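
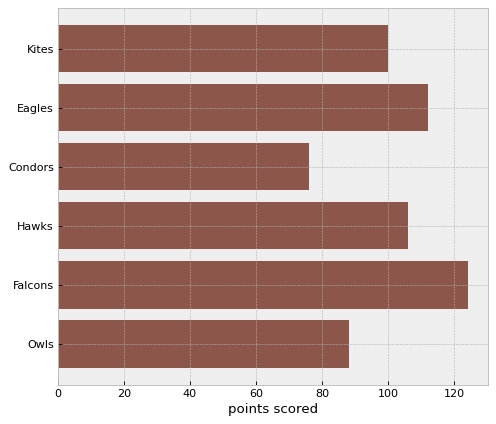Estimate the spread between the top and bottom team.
Max Falcons ≈ 120, min Condors ≈ 80; range ≈ 40.

≈ 40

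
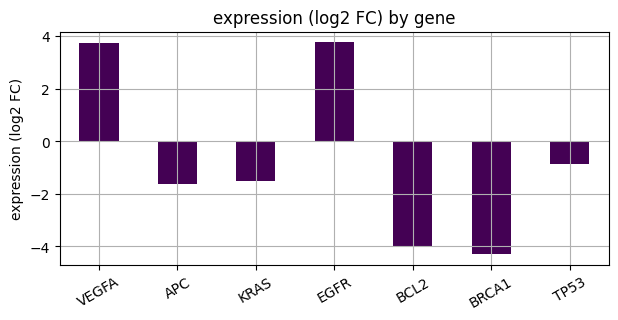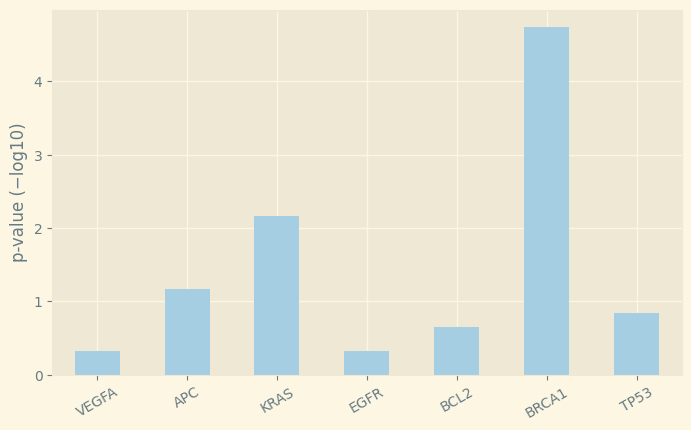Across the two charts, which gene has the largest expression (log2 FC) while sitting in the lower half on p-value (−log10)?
EGFR

Chart 2 median p-value (−log10) ≈ 1; below-median genes: VEGFA, EGFR, BCL2. Among those, EGFR has the highest expression (log2 FC) (≈ 4).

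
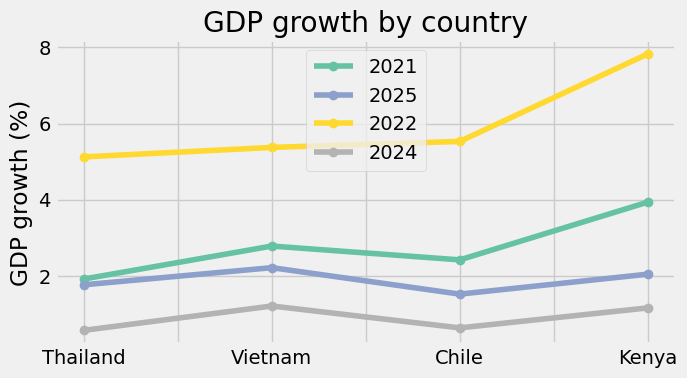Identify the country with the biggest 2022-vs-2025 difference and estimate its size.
Kenya: 2022 ≈ 8, 2025 ≈ 2 → gap ≈ 6. Next-largest (Chile) is only ≈ 4.

Kenya, ≈ 6 %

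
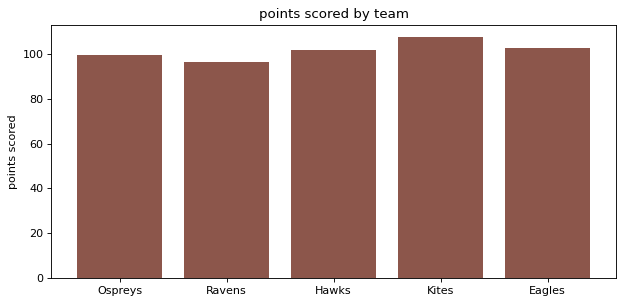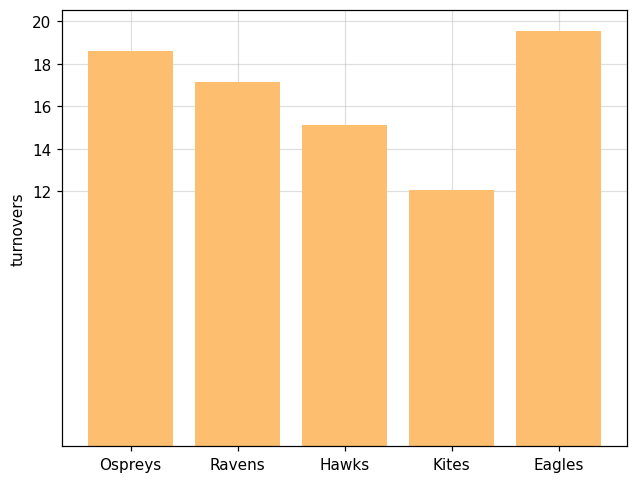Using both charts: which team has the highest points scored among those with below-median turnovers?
Chart 2 median turnovers ≈ 18; below-median teams: Hawks, Kites. Among those, Kites has the highest points scored (≈ 110).

Kites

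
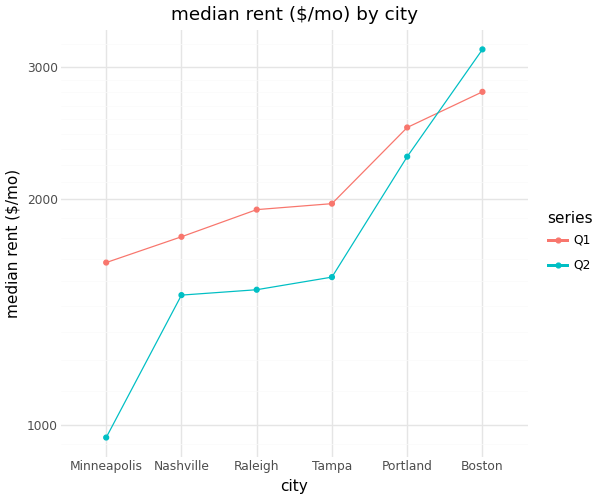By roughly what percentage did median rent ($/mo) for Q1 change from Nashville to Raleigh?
Nashville ≈ 1800, Raleigh ≈ 2000; (2000 − 1800) / 1800 ≈ +11.1%.

≈ +11.1%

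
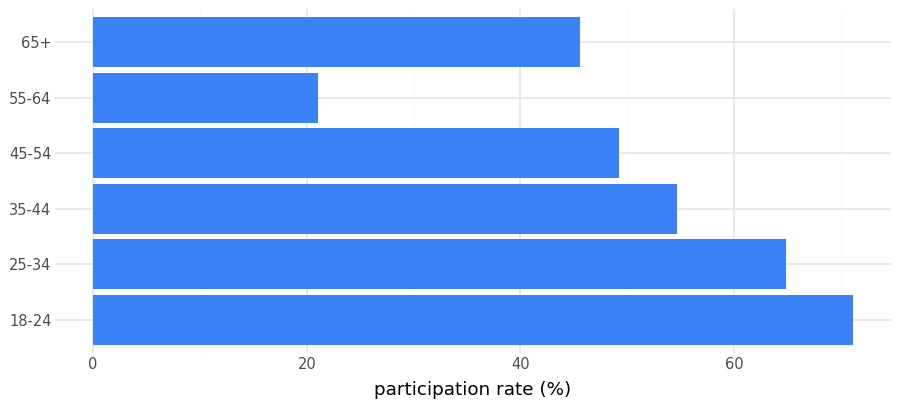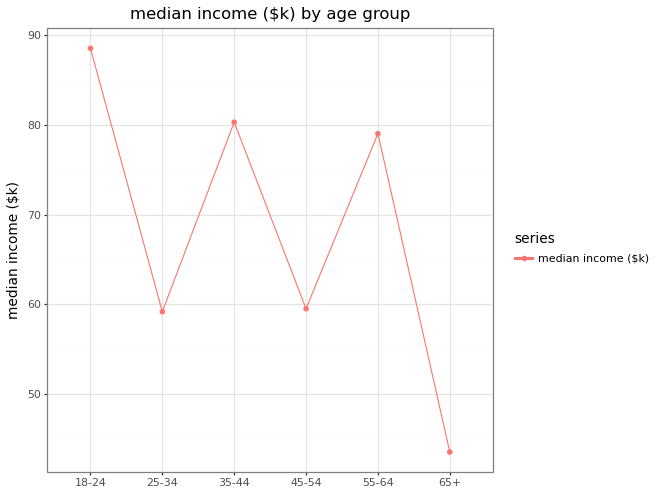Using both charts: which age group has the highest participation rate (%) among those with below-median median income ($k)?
Chart 2 median median income ($k) ≈ 70; below-median age groups: 25-34, 45-54, 65+. Among those, 25-34 has the highest participation rate (%) (≈ 60).

25-34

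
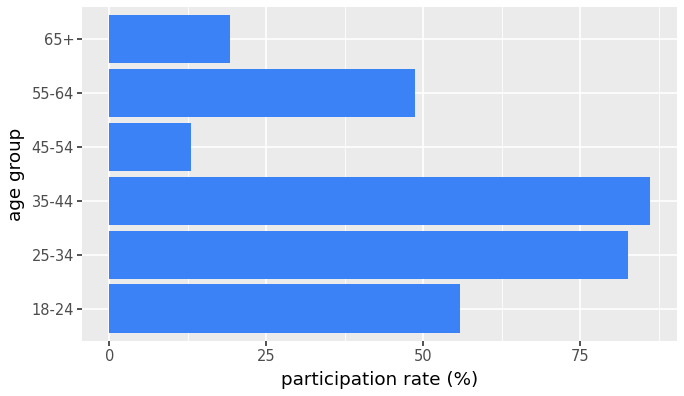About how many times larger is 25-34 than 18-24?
≈ 1.33×

25-34 ≈ 80, 18-24 ≈ 60; 80/60 ≈ 1.33.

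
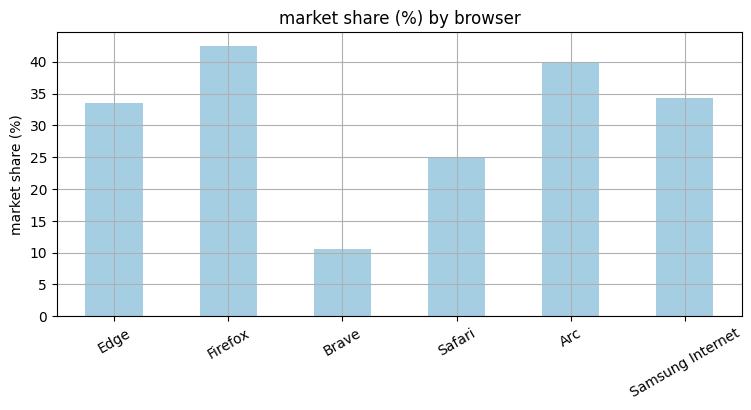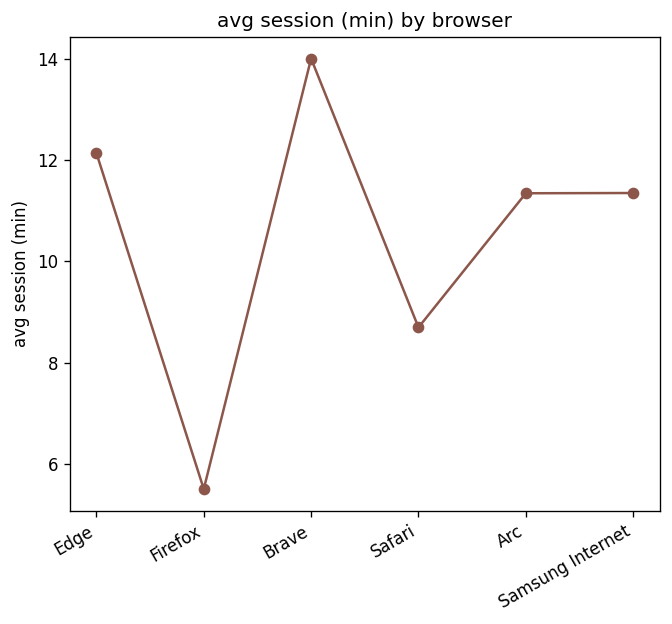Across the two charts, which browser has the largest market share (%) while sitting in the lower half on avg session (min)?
Chart 2 median avg session (min) ≈ 12; below-median browsers: Firefox, Safari, Arc. Among those, Firefox has the highest market share (%) (≈ 45).

Firefox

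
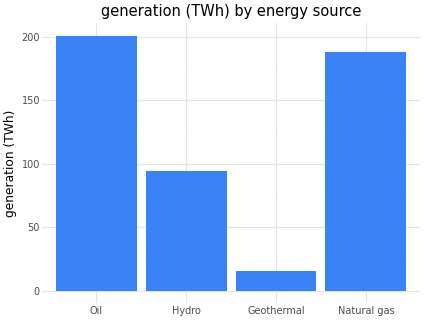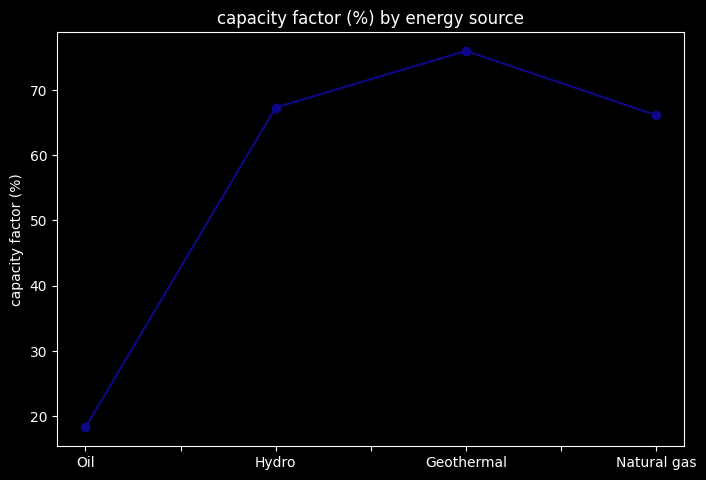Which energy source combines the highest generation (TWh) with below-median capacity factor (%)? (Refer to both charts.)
Chart 2 median capacity factor (%) ≈ 70; below-median energy sources: Oil, Natural gas. Among those, Oil has the highest generation (TWh) (≈ 200).

Oil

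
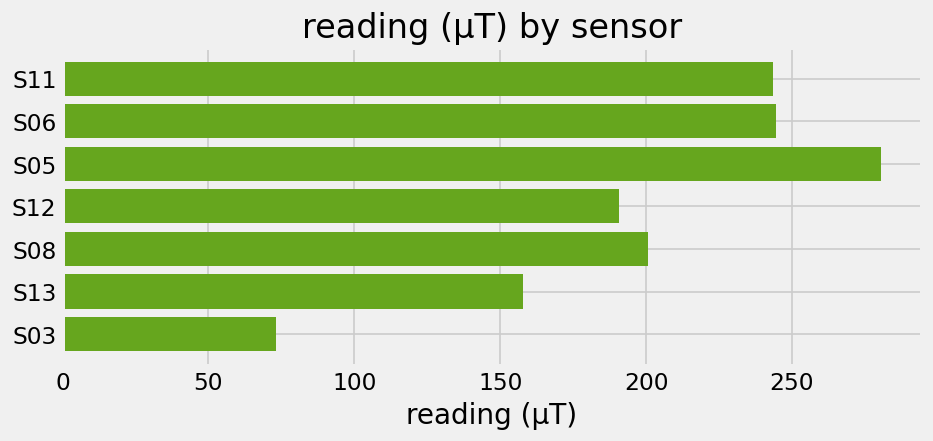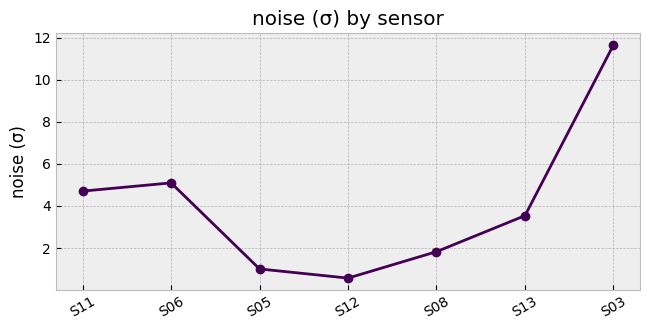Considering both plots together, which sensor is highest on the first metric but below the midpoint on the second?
Chart 2 median noise (σ) ≈ 4; below-median sensors: S05, S12, S08. Among those, S05 has the highest reading (µT) (≈ 300).

S05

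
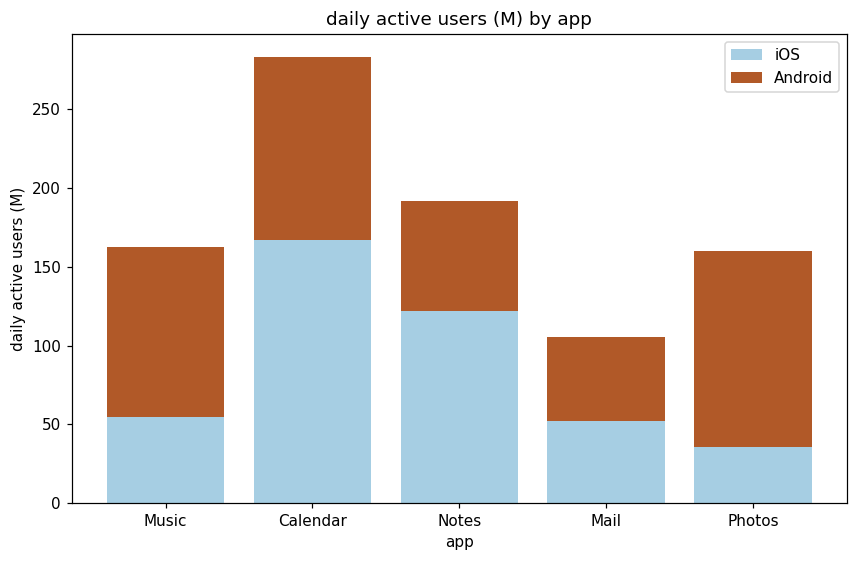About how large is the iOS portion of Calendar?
≈ 175

iOS top ≈ 175, bottom ≈ 0; segment ≈ 175.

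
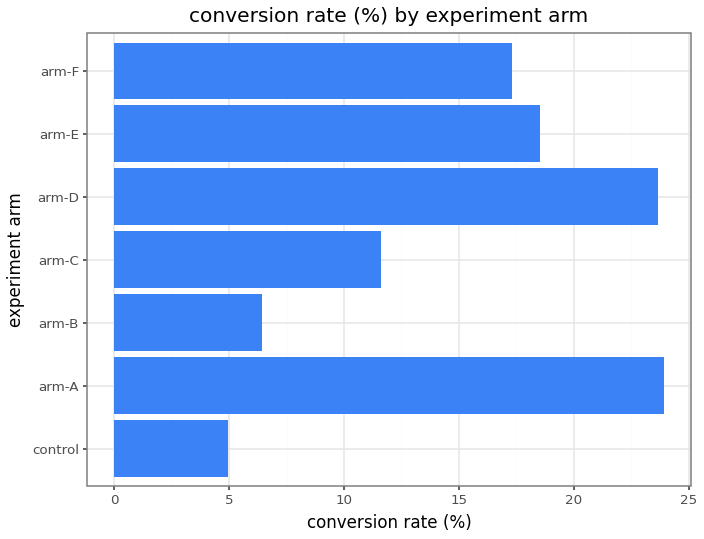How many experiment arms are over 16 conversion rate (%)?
4

Above 16: arm-A, arm-D, arm-E, arm-F.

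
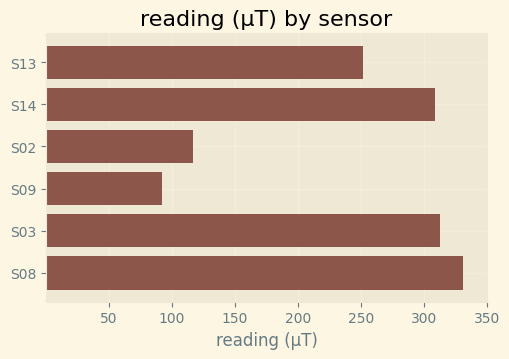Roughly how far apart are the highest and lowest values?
Max S08 ≈ 350, min S09 ≈ 100; range ≈ 250.

≈ 250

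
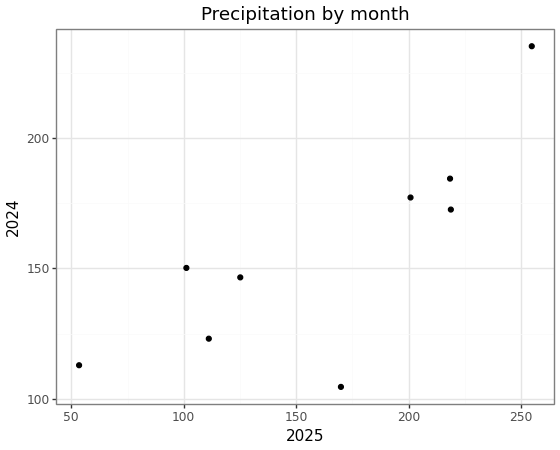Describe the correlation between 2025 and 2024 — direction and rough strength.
Points are positively correlated; strong (|r| ≈ 0.8).

positive, strong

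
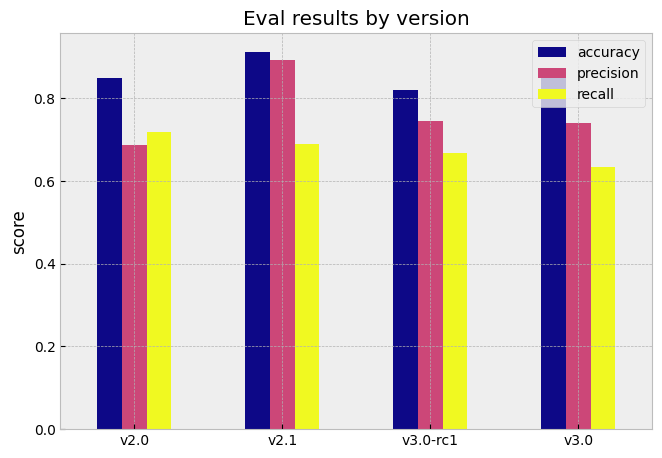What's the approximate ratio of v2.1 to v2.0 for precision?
v2.1 ≈ 0.9, v2.0 ≈ 0.7; 0.9/0.7 ≈ 1.29.

≈ 1.29×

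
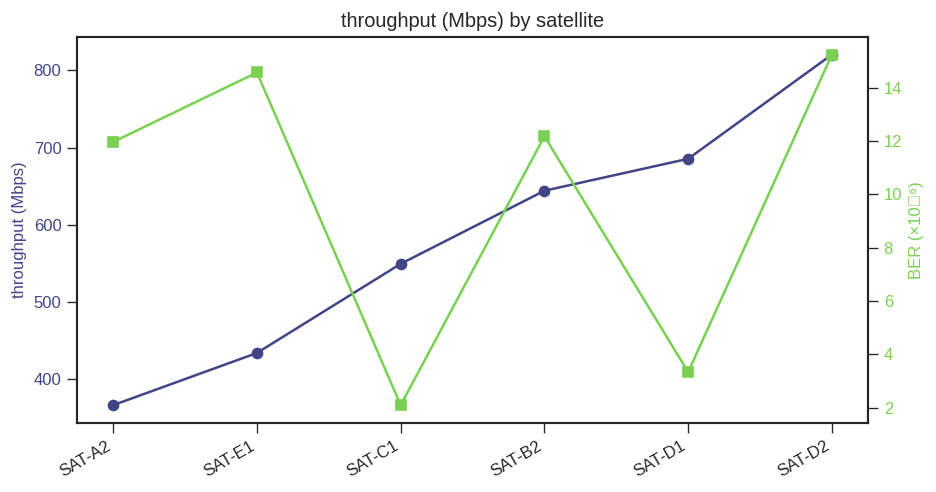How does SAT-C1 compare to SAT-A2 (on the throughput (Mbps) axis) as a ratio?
≈ 1.57×

SAT-C1 ≈ 550, SAT-A2 ≈ 350; 550/350 ≈ 1.57.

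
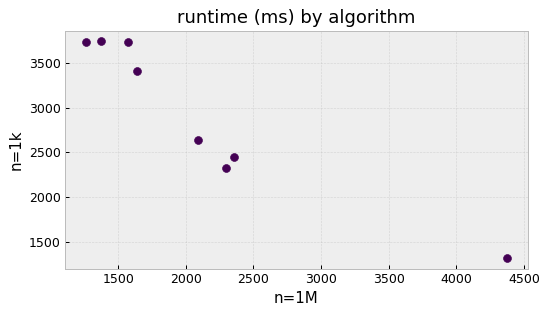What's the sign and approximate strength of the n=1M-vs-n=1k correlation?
Points are negatively correlated; strong (|r| ≈ 0.9).

negative, strong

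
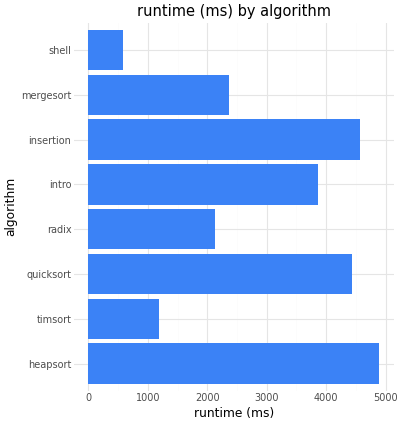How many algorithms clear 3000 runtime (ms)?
4

Above 3000: heapsort, quicksort, intro, insertion.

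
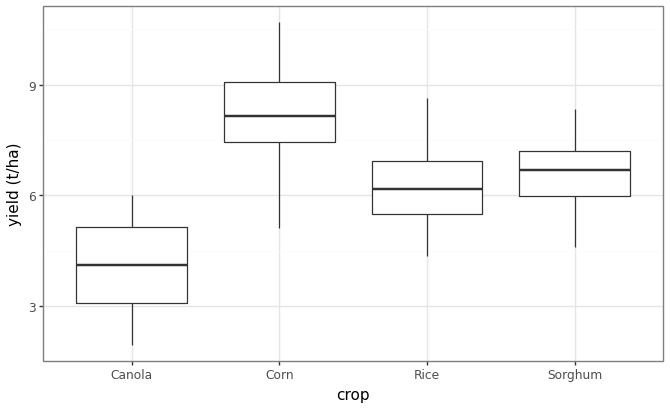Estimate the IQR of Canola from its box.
Q3 ≈ 5.0, Q1 ≈ 3.0; IQR ≈ 2.0.

≈ 2.0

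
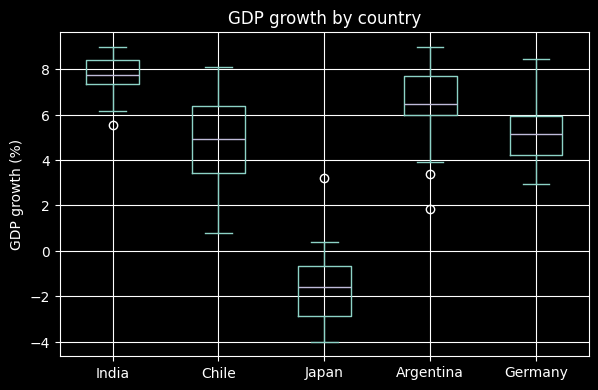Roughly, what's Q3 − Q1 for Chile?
Q3 ≈ 6, Q1 ≈ 3; IQR ≈ 3.

≈ 3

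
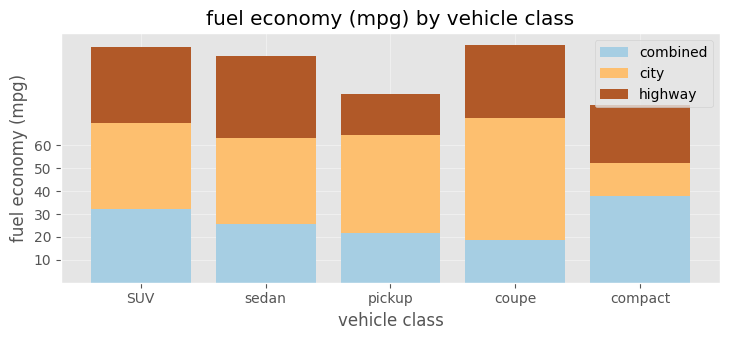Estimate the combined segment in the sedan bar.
≈ 30

combined top ≈ 30, bottom ≈ 0; segment ≈ 30.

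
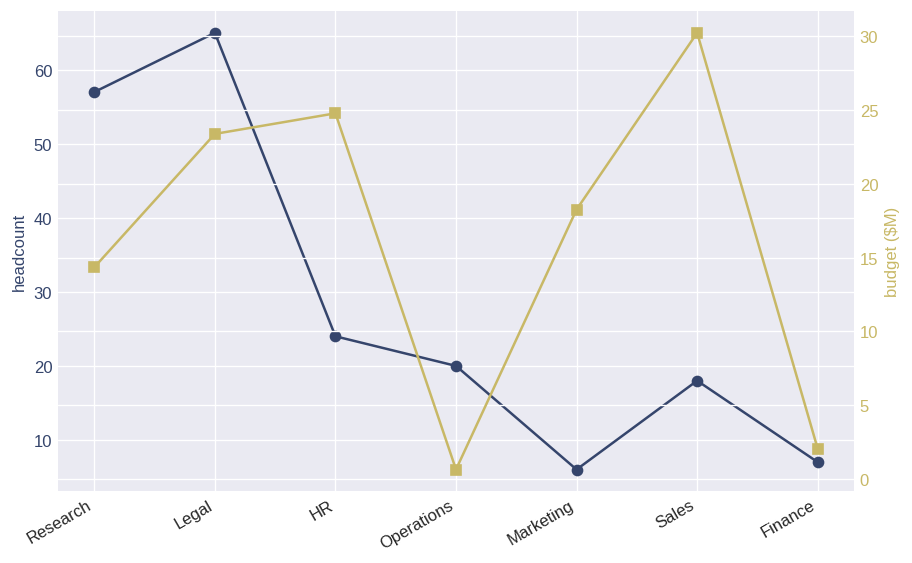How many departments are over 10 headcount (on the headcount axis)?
5

Above 10: Research, Legal, HR, Operations, Sales.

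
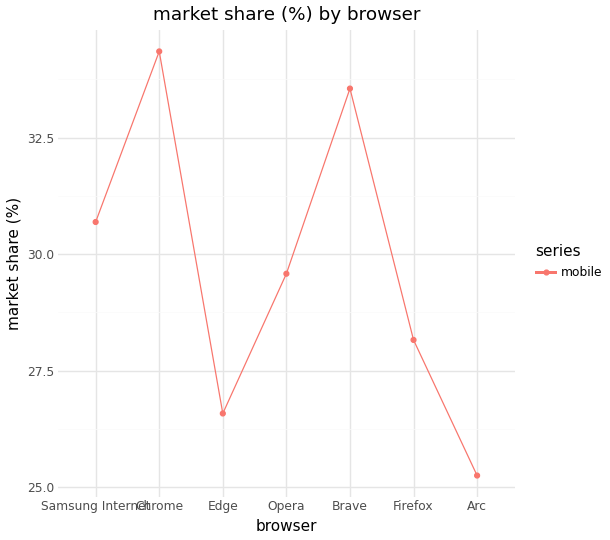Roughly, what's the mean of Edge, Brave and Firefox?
≈ 30

(27 + 34 + 28) / 3 ≈ 30.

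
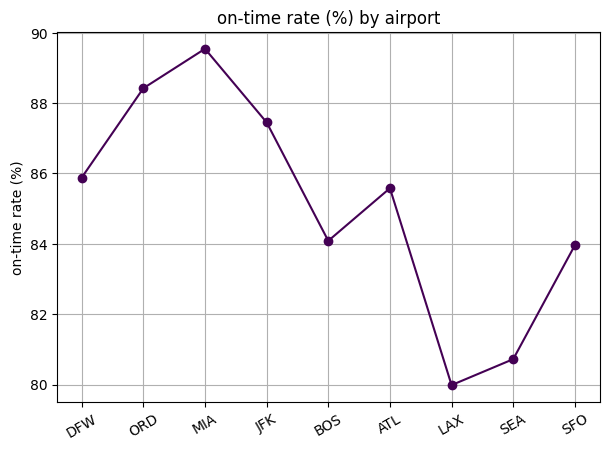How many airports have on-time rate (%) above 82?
7

Above 82: DFW, ORD, MIA, JFK, BOS, ATL, SFO.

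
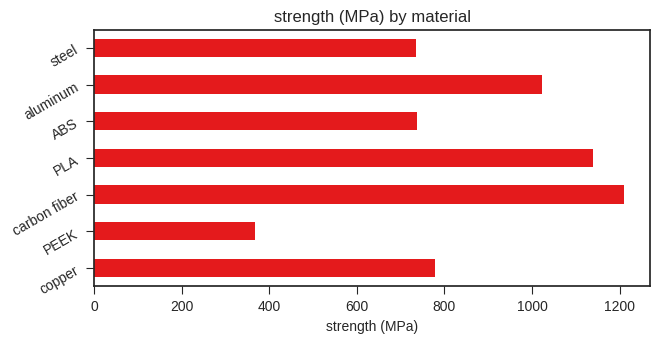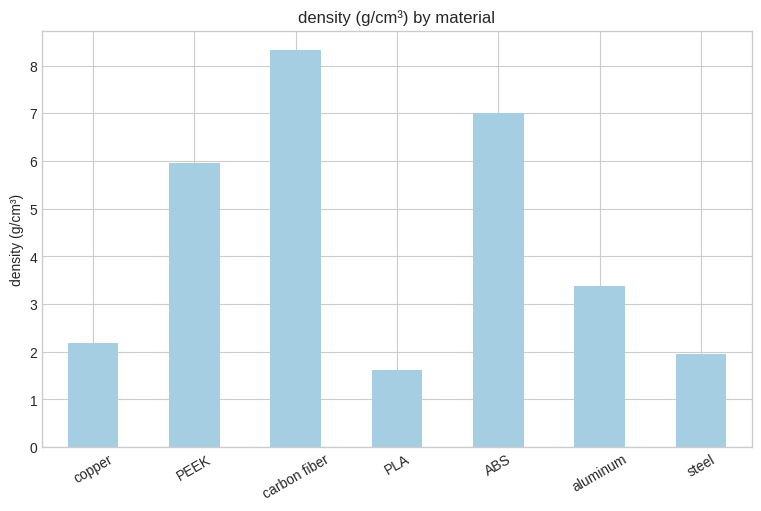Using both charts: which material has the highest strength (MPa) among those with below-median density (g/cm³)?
Chart 2 median density (g/cm³) ≈ 3; below-median materials: copper, PLA, steel. Among those, PLA has the highest strength (MPa) (≈ 1200).

PLA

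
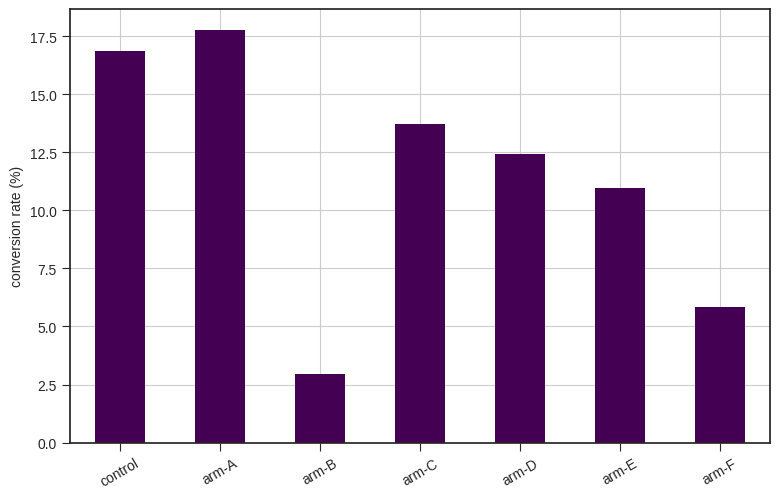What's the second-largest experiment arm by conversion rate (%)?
Top 3: arm-A ≈ 18, control ≈ 16, arm-C ≈ 14.

control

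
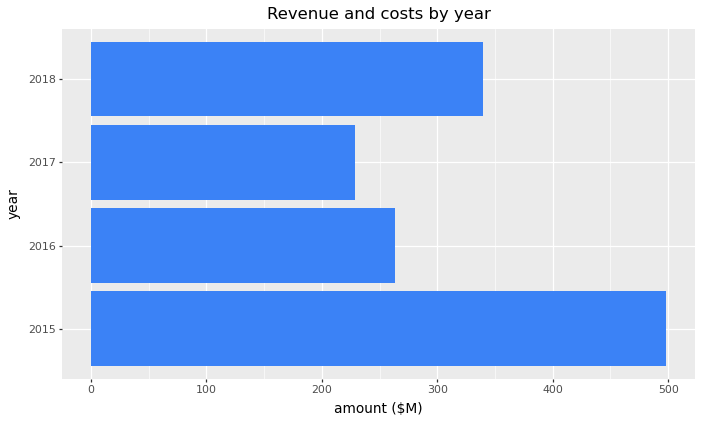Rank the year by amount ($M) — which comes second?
2018

Top 3: 2015 ≈ 500, 2018 ≈ 350, 2016 ≈ 250.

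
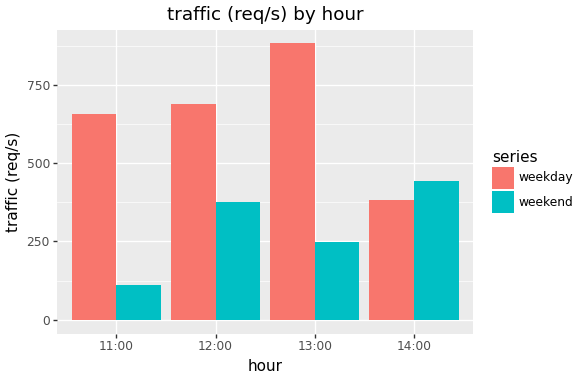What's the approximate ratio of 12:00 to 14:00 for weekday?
≈ 1.75×

12:00 ≈ 700, 14:00 ≈ 400; 700/400 ≈ 1.75.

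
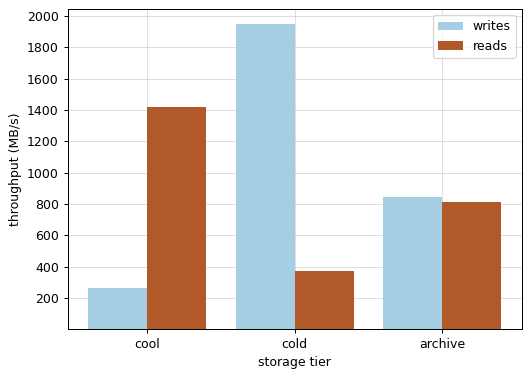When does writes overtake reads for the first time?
cool: writes ≈ 200 vs reads ≈ 1400 (not yet); cold: writes ≈ 2000 vs reads ≈ 400 (first crossover).

cold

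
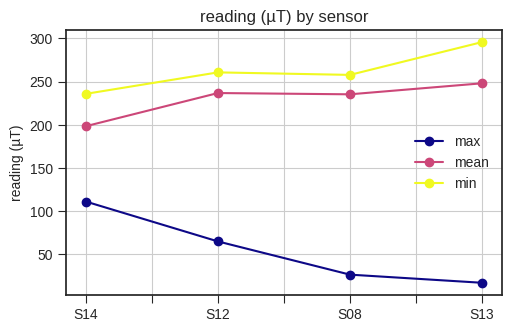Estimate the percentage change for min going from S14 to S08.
≈ +11.1%

S14 ≈ 225, S08 ≈ 250; (250 − 225) / 225 ≈ +11.1%.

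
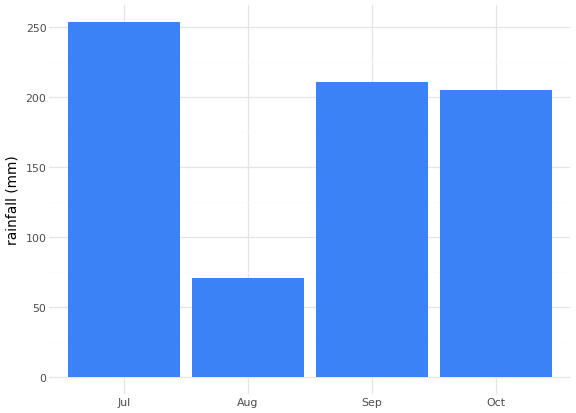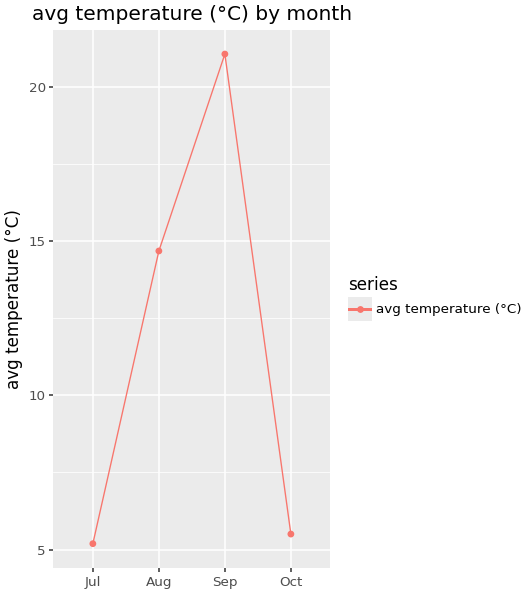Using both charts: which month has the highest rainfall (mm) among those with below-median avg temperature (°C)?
Chart 2 median avg temperature (°C) ≈ 10; below-median months: Jul, Oct. Among those, Jul has the highest rainfall (mm) (≈ 250).

Jul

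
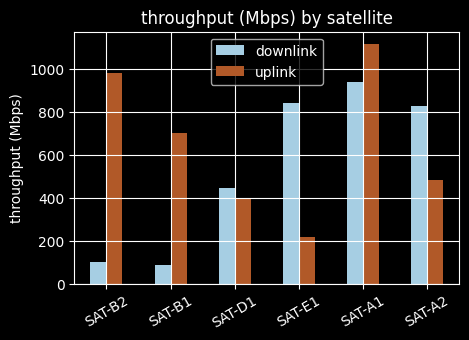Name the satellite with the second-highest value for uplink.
Top 3 for uplink: SAT-A1 ≈ 1100, SAT-B2 ≈ 1000, SAT-B1 ≈ 700.

SAT-B2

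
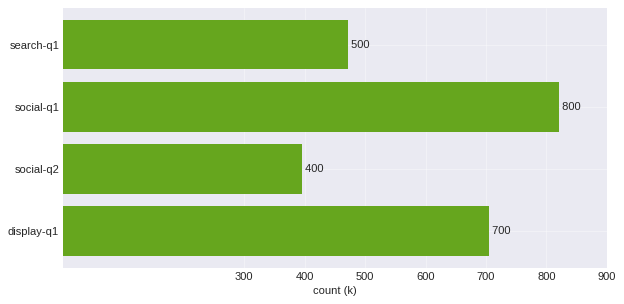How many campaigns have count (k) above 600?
Above 600: social-q1, display-q1.

2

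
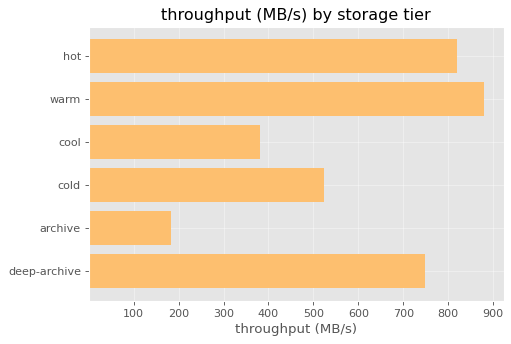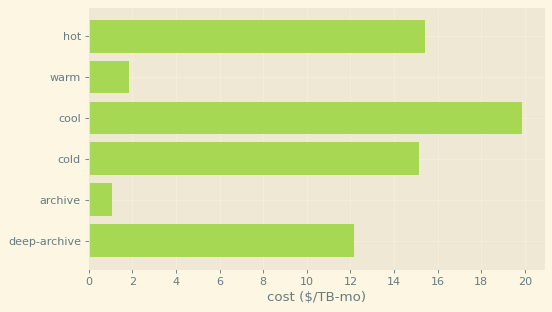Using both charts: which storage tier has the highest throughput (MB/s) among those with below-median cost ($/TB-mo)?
Chart 2 median cost ($/TB-mo) ≈ 14; below-median storage tiers: warm, archive, deep-archive. Among those, warm has the highest throughput (MB/s) (≈ 900).

warm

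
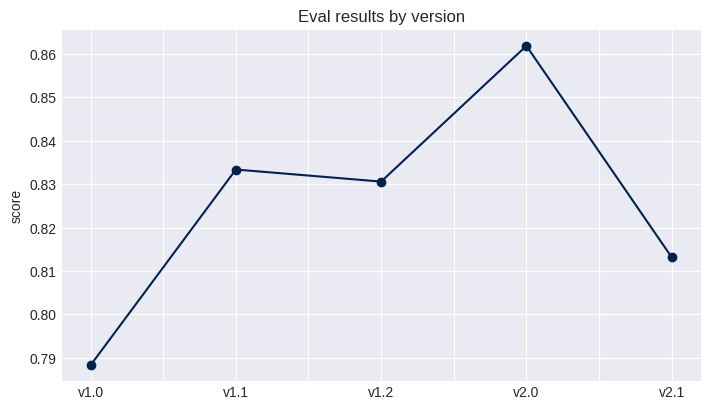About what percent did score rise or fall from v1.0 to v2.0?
v1.0 ≈ 0.79, v2.0 ≈ 0.86; (0.86 − 0.79) / 0.79 ≈ +8.9%.

≈ +8.9%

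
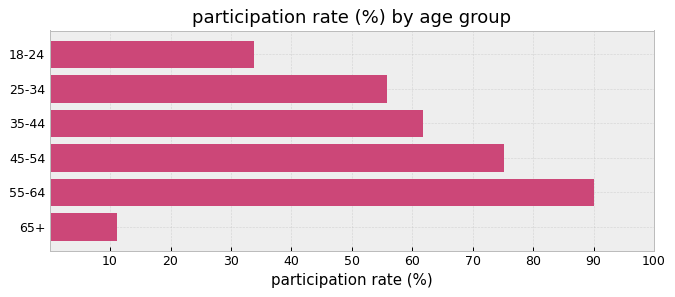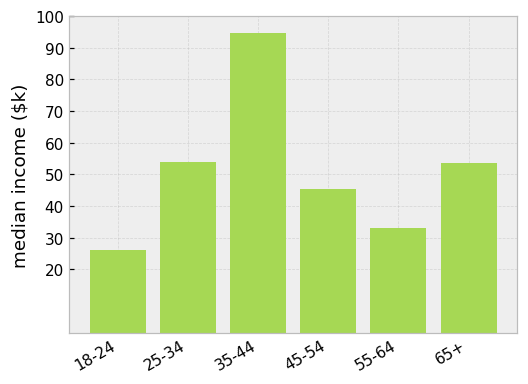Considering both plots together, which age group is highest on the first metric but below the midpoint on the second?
Chart 2 median median income ($k) ≈ 50; below-median age groups: 18-24, 45-54, 55-64. Among those, 55-64 has the highest participation rate (%) (≈ 90).

55-64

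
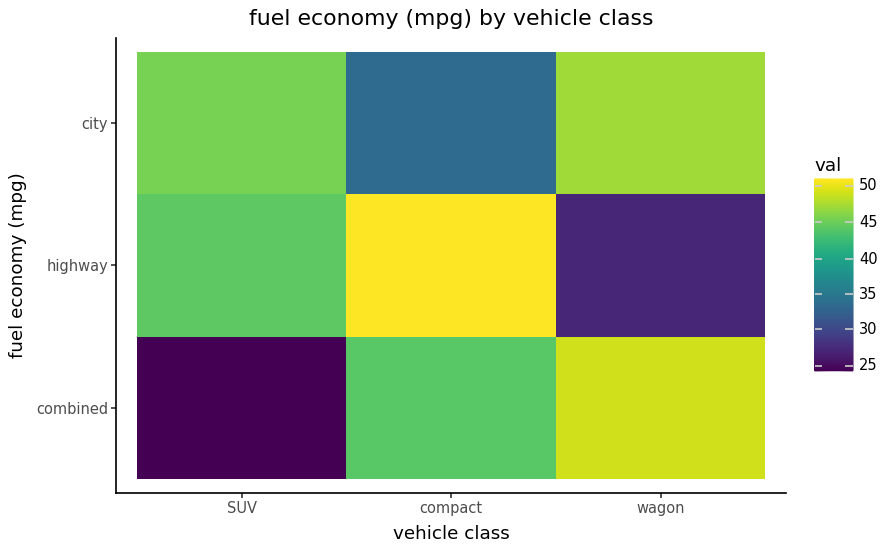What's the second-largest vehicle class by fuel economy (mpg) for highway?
Top 3 for highway: compact ≈ 50, SUV ≈ 45, wagon ≈ 25.

SUV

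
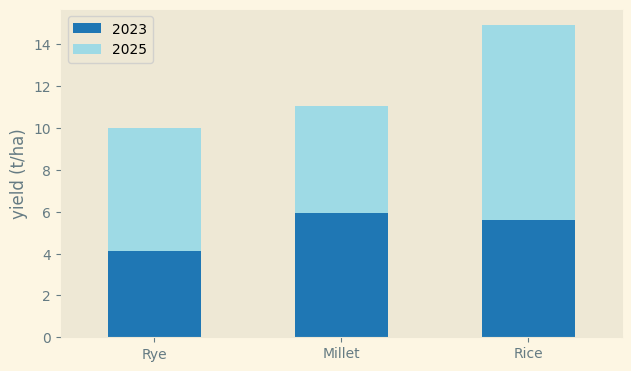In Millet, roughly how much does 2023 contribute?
2023 top ≈ 6, bottom ≈ 0; segment ≈ 6.

≈ 6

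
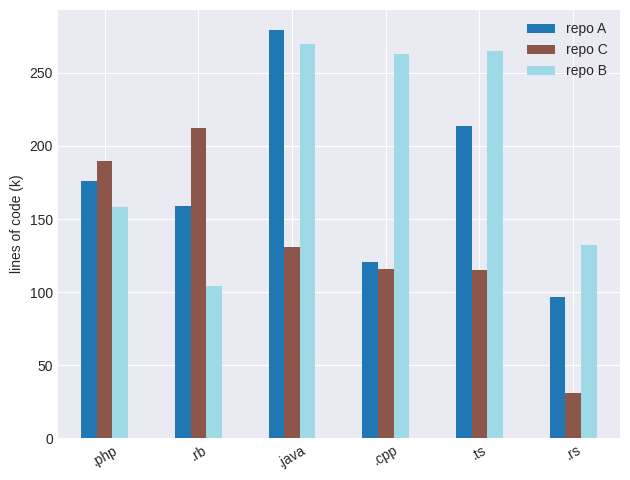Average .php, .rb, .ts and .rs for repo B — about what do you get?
≈ 162

(150 + 100 + 275 + 125) / 4 ≈ 162.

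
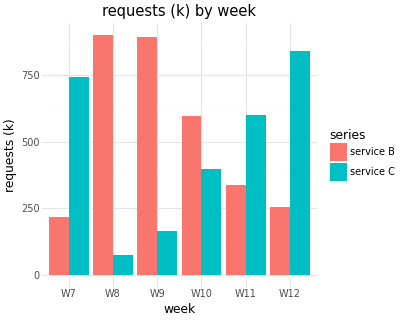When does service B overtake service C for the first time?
W8

W7: service B ≈ 200 vs service C ≈ 700 (not yet); W8: service B ≈ 900 vs service C ≈ 100 (first crossover).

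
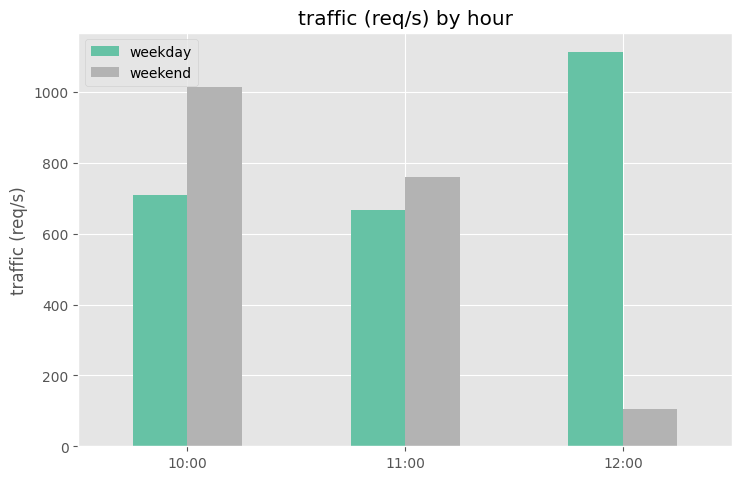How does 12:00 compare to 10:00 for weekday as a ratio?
12:00 ≈ 1100, 10:00 ≈ 700; 1100/700 ≈ 1.57.

≈ 1.57×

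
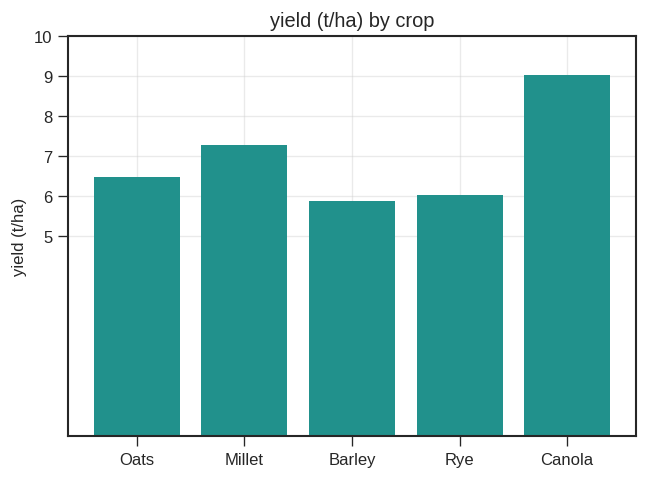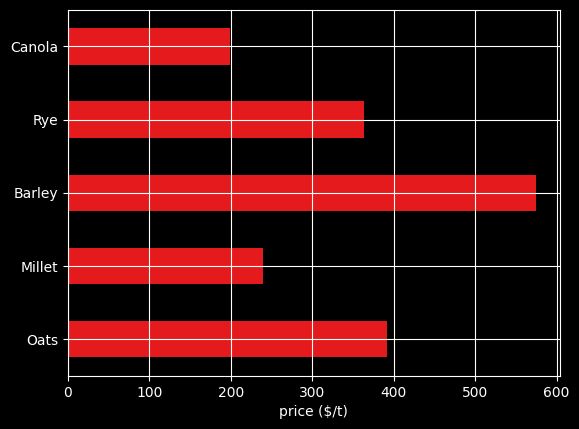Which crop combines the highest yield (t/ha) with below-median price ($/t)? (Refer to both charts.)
Chart 2 median price ($/t) ≈ 400; below-median crops: Millet, Canola. Among those, Canola has the highest yield (t/ha) (≈ 9).

Canola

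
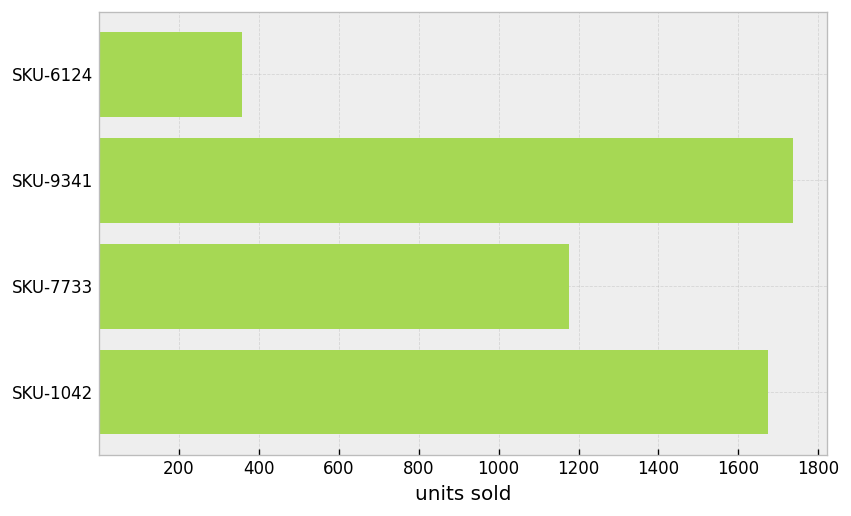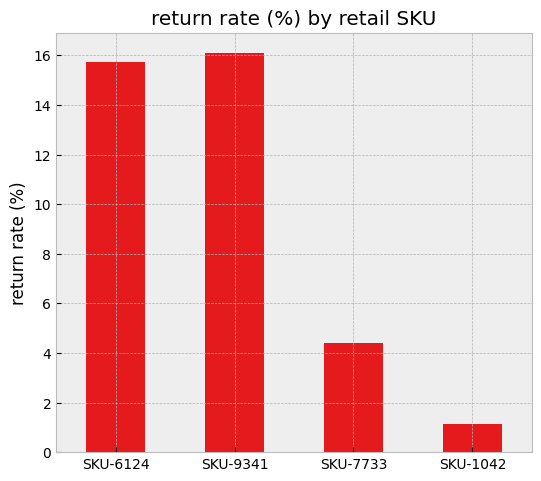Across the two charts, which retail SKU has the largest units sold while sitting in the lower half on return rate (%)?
Chart 2 median return rate (%) ≈ 10; below-median retail SKUs: SKU-7733, SKU-1042. Among those, SKU-1042 has the highest units sold (≈ 1600).

SKU-1042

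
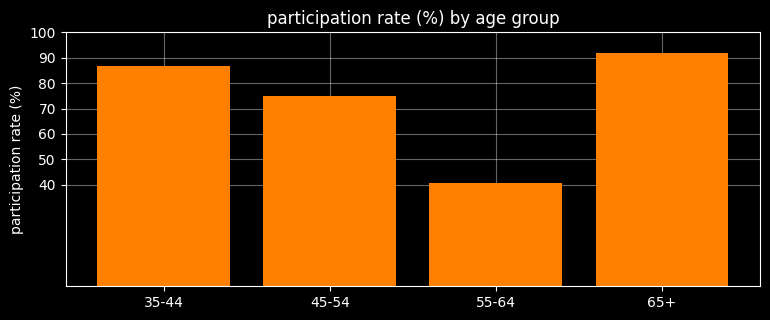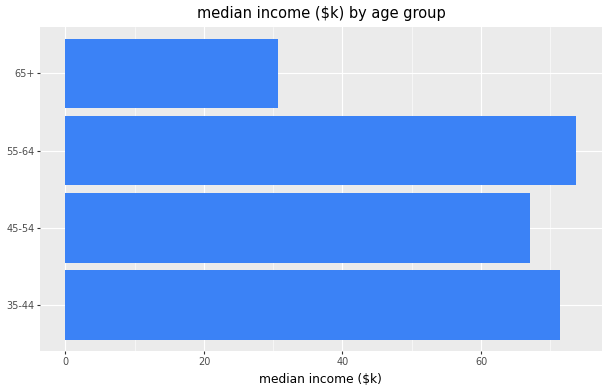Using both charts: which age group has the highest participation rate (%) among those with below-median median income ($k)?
65+

Chart 2 median median income ($k) ≈ 70; below-median age groups: 45-54, 65+. Among those, 65+ has the highest participation rate (%) (≈ 90).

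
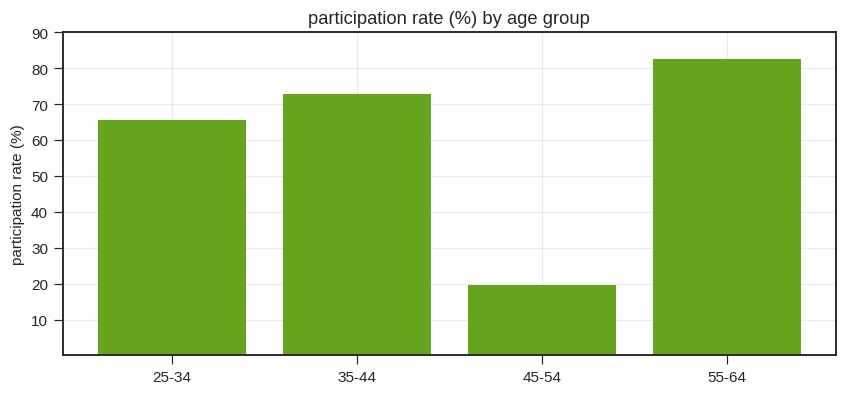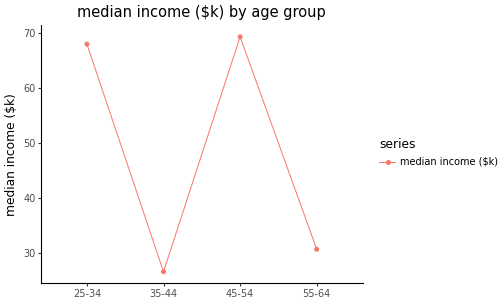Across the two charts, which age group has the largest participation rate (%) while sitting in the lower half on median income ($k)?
Chart 2 median median income ($k) ≈ 50; below-median age groups: 35-44, 55-64. Among those, 55-64 has the highest participation rate (%) (≈ 80).

55-64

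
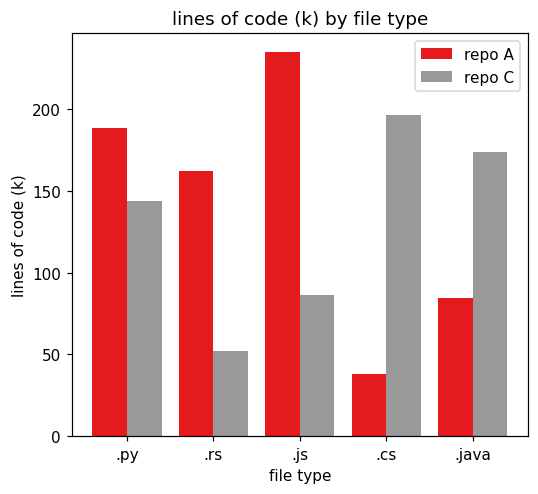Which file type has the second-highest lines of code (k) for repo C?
Top 3 for repo C: .cs ≈ 200, .java ≈ 180, .py ≈ 140.

.java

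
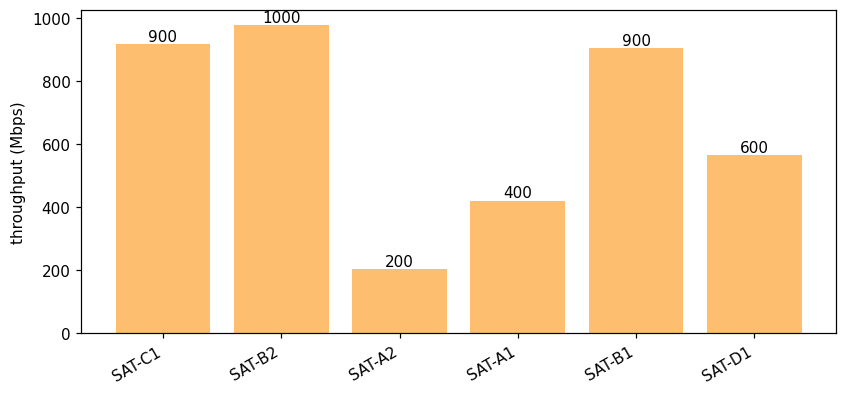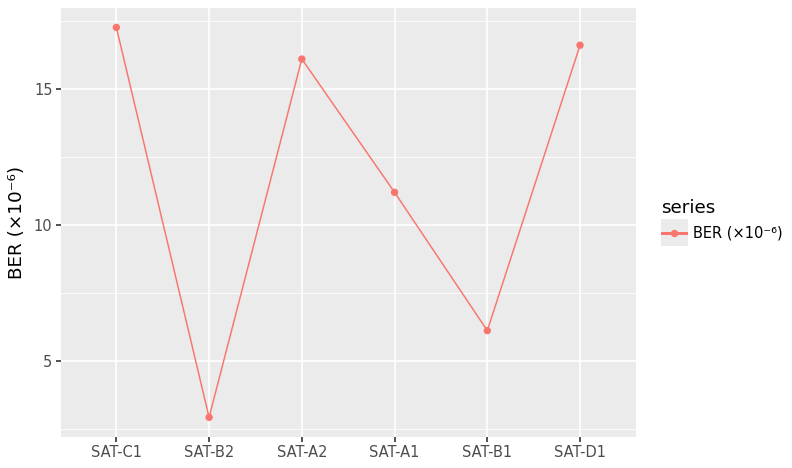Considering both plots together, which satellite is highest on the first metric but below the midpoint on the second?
SAT-B2

Chart 2 median BER (×10⁻⁶) ≈ 14; below-median satellites: SAT-B2, SAT-A1, SAT-B1. Among those, SAT-B2 has the highest throughput (Mbps) (≈ 1000).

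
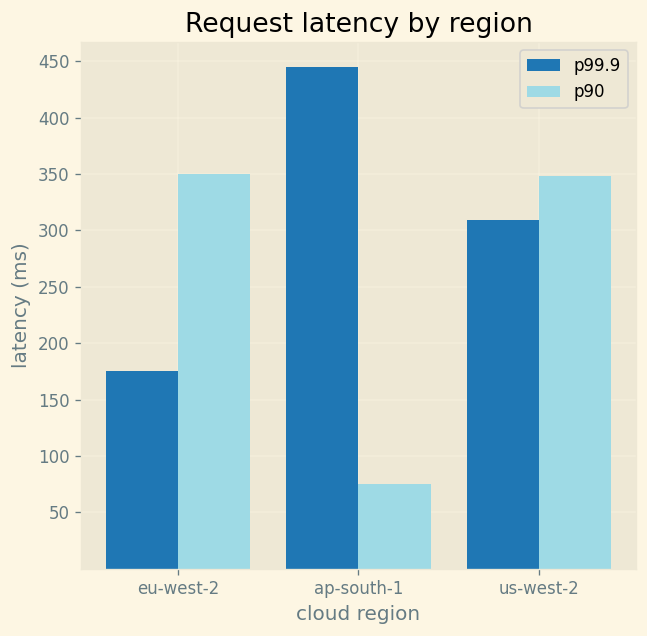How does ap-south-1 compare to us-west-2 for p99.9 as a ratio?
≈ 1.5×

ap-south-1 ≈ 450, us-west-2 ≈ 300; 450/300 ≈ 1.5.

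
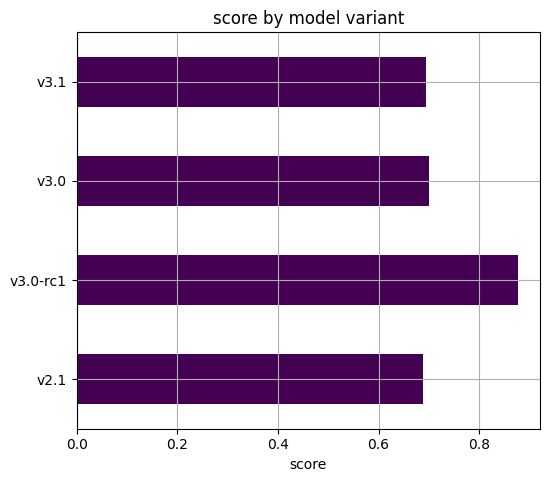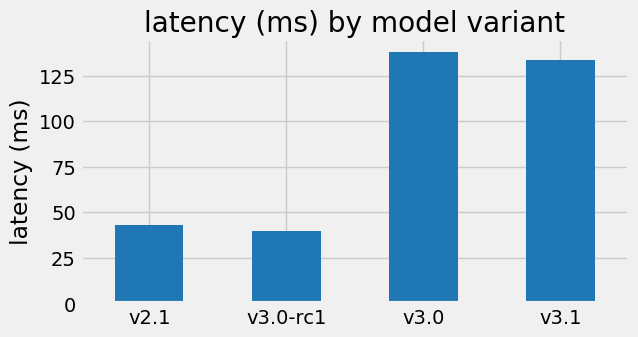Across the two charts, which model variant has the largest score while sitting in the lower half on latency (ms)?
v3.0-rc1

Chart 2 median latency (ms) ≈ 80; below-median model variants: v2.1, v3.0-rc1. Among those, v3.0-rc1 has the highest score (≈ 0.9).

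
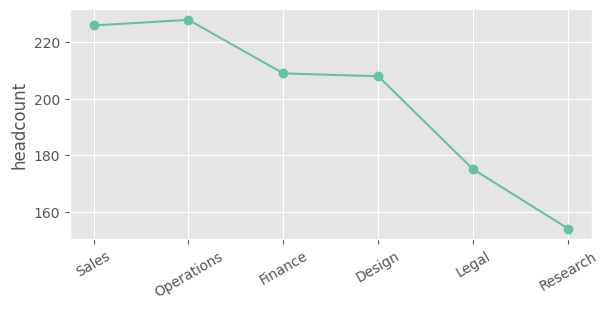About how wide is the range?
≈ 80

Max Operations ≈ 230, min Research ≈ 150; range ≈ 80.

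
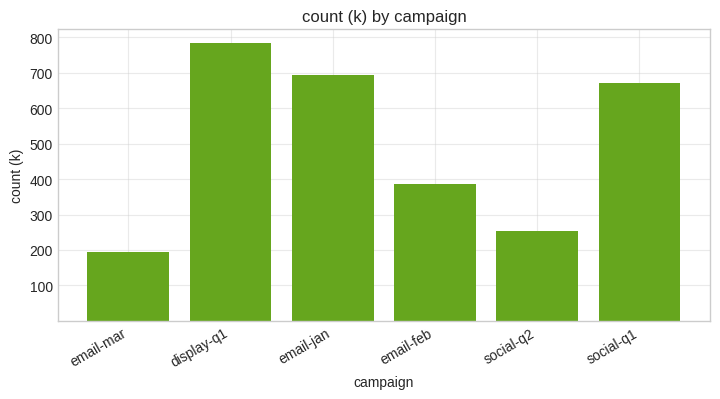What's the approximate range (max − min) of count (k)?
Max display-q1 ≈ 800, min email-mar ≈ 200; range ≈ 600.

≈ 600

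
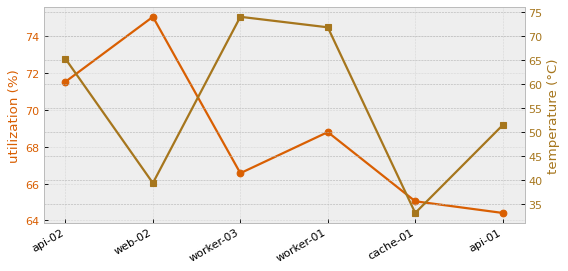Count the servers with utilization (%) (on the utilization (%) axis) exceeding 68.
Above 68: api-02, web-02, worker-01.

3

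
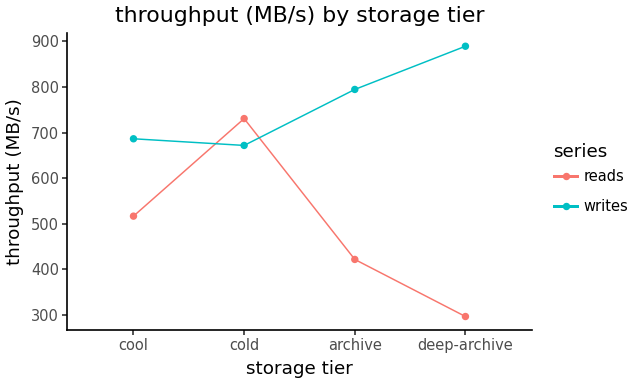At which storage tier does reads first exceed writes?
cold

cool: reads ≈ 500 vs writes ≈ 700 (not yet); cold: reads ≈ 750 vs writes ≈ 650 (first crossover).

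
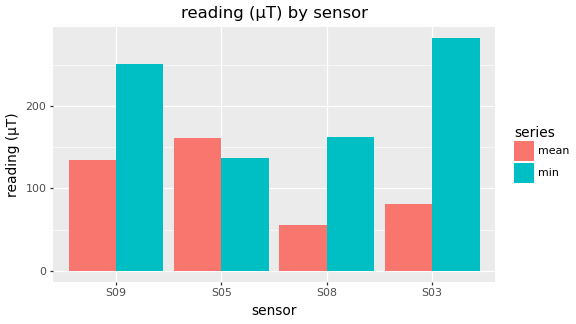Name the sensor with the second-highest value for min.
S09

Top 3 for min: S03 ≈ 275, S09 ≈ 250, S08 ≈ 150.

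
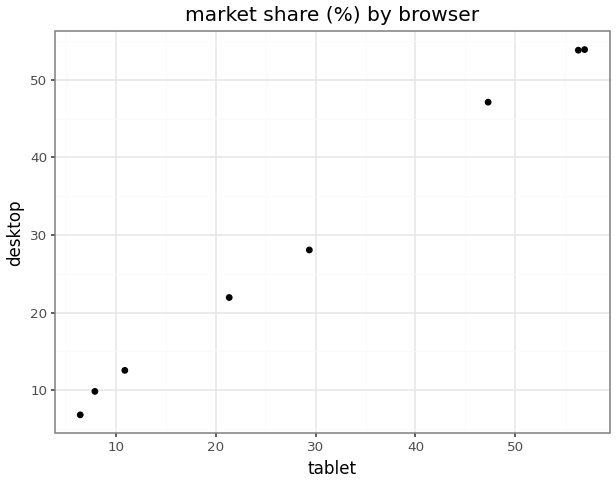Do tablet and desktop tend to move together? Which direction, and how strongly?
Points are positively correlated; strong (|r| ≈ 1.0).

positive, strong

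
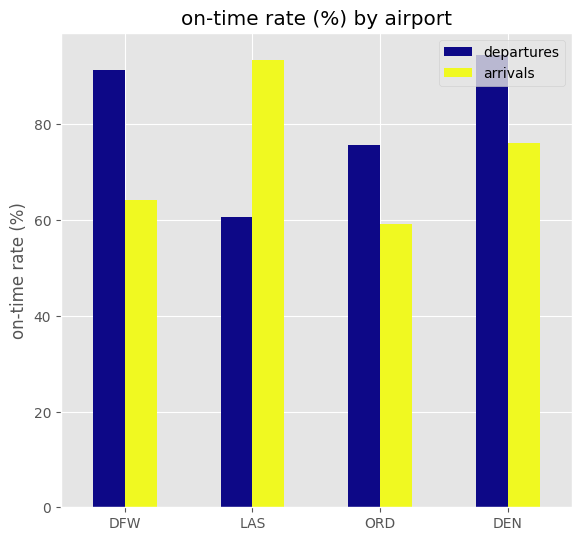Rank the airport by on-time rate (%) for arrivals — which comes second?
DEN

Top 3 for arrivals: LAS ≈ 90, DEN ≈ 80, DFW ≈ 60.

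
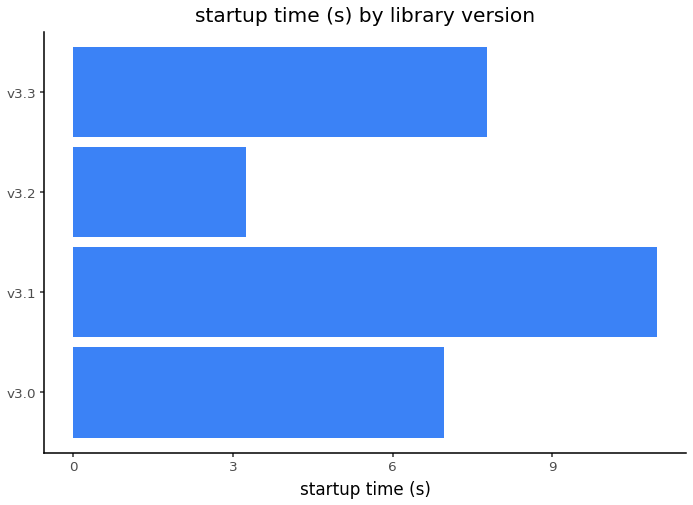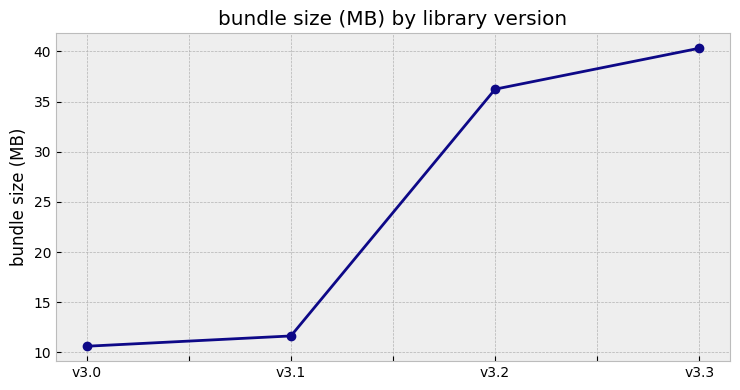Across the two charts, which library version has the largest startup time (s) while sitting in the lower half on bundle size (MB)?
v3.1

Chart 2 median bundle size (MB) ≈ 25; below-median library versions: v3.0, v3.1. Among those, v3.1 has the highest startup time (s) (≈ 10).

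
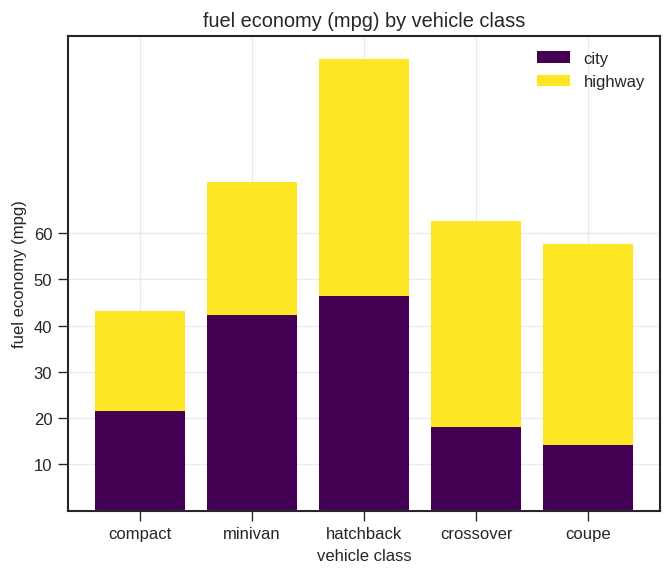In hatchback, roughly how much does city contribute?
city top ≈ 50, bottom ≈ 0; segment ≈ 50.

≈ 50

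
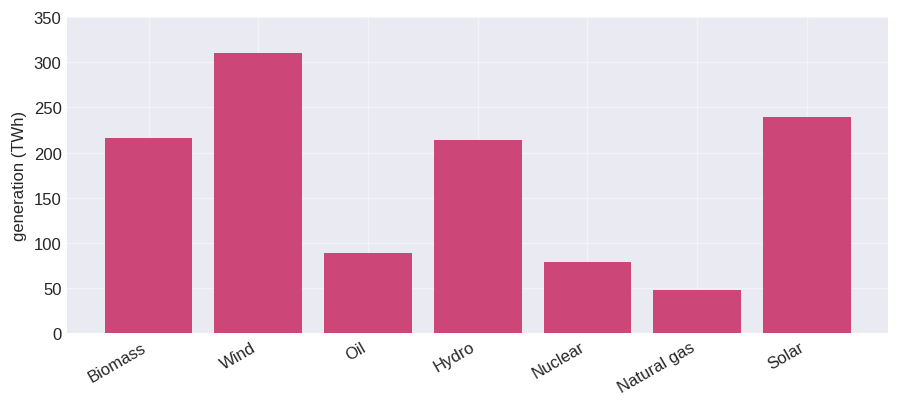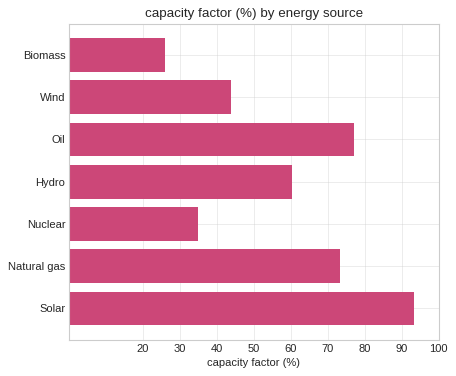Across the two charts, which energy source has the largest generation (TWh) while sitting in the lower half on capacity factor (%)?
Wind

Chart 2 median capacity factor (%) ≈ 60; below-median energy sources: Biomass, Wind, Nuclear. Among those, Wind has the highest generation (TWh) (≈ 300).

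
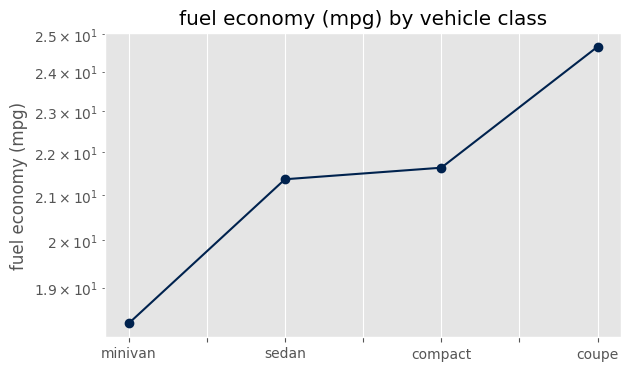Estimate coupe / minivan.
coupe ≈ 25, minivan ≈ 18; 25/18 ≈ 1.39.

≈ 1.39×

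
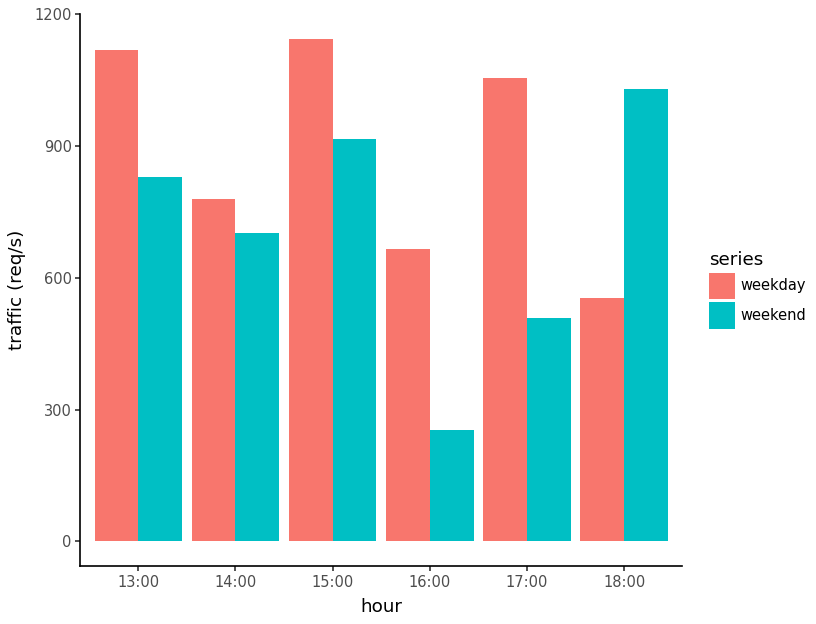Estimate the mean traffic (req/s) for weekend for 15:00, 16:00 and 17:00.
(900 + 300 + 500) / 3 ≈ 567.

≈ 567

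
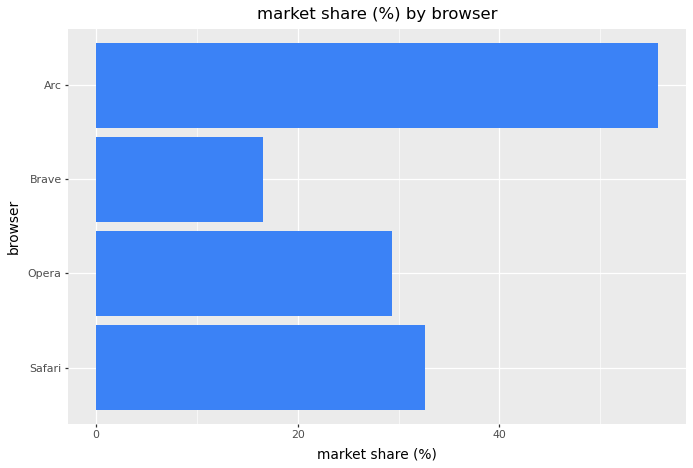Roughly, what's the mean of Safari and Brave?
(35 + 15) / 2 ≈ 25.

≈ 25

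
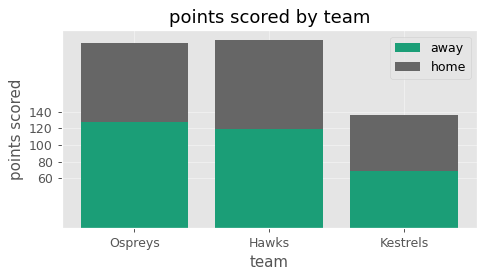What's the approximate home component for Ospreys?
≈ 100

home top ≈ 220, bottom ≈ 120; segment ≈ 100.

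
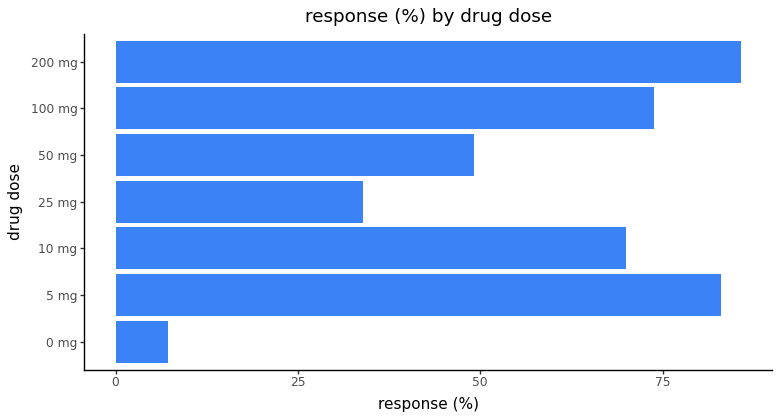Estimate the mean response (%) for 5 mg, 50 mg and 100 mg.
≈ 67

(80 + 50 + 70) / 3 ≈ 67.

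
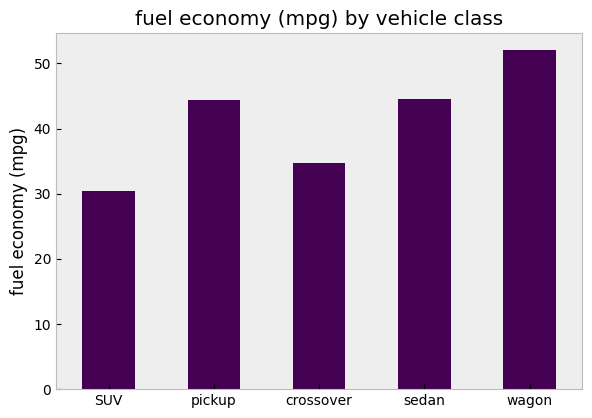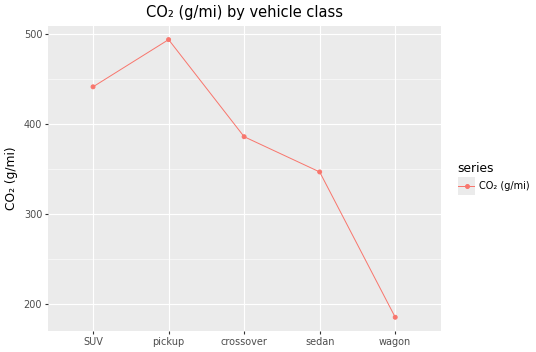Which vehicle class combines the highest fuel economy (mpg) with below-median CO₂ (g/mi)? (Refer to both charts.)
Chart 2 median CO₂ (g/mi) ≈ 400; below-median vehicle classes: sedan, wagon. Among those, wagon has the highest fuel economy (mpg) (≈ 50).

wagon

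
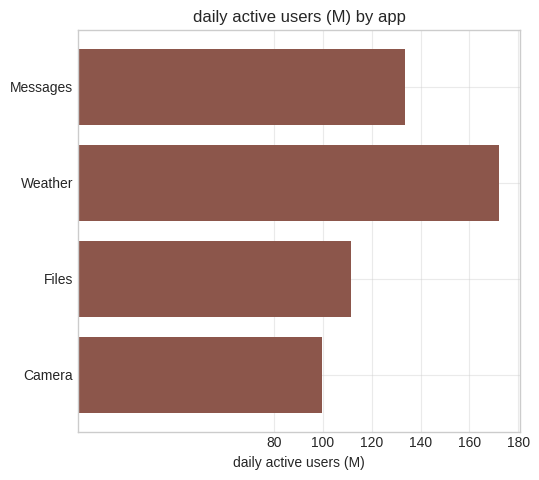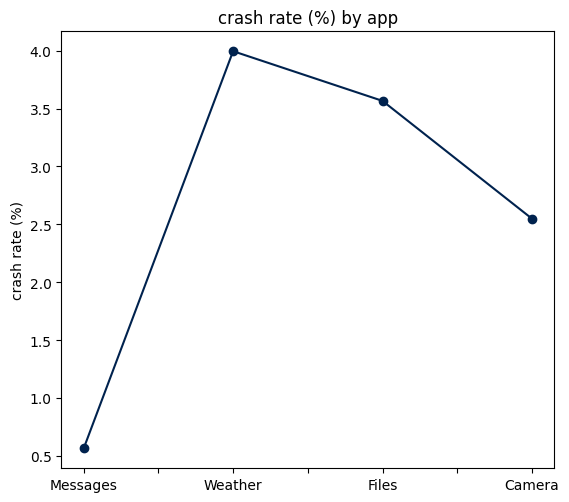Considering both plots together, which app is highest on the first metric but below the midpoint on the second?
Messages

Chart 2 median crash rate (%) ≈ 3; below-median apps: Messages, Camera. Among those, Messages has the highest daily active users (M) (≈ 140).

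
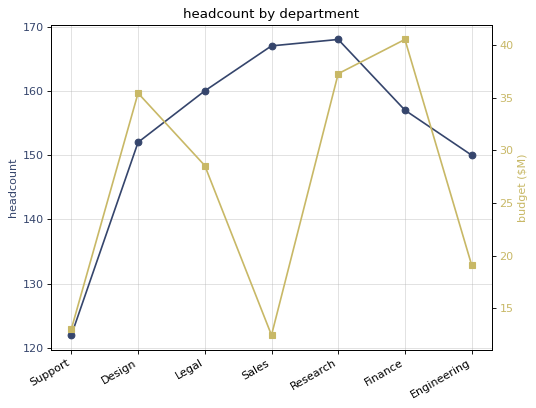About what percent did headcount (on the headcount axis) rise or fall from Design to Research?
Design ≈ 150, Research ≈ 170; (170 − 150) / 150 ≈ +13.3%.

≈ +13.3%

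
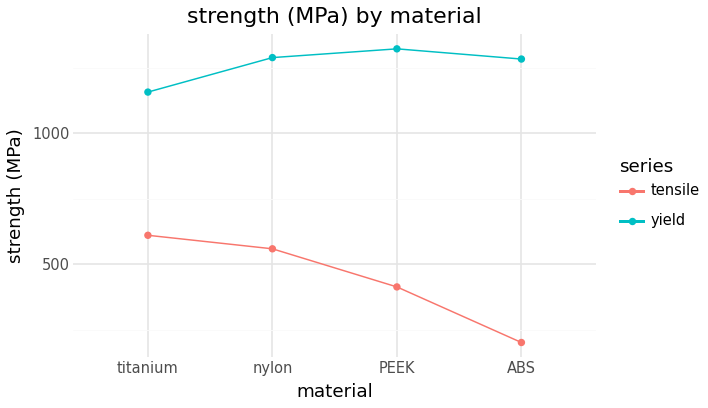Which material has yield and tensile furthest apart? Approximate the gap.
ABS: yield ≈ 1300, tensile ≈ 200 → gap ≈ 1100. Next-largest (PEEK) is only ≈ 900.

ABS, ≈ 1100 MPa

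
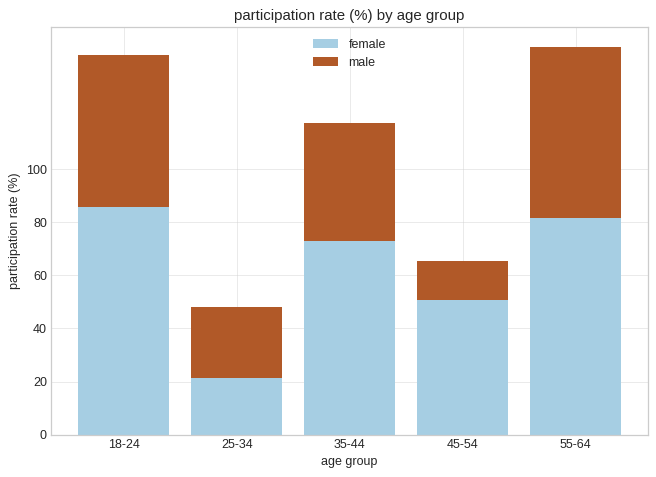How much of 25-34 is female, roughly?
female top ≈ 20, bottom ≈ 0; segment ≈ 20.

≈ 20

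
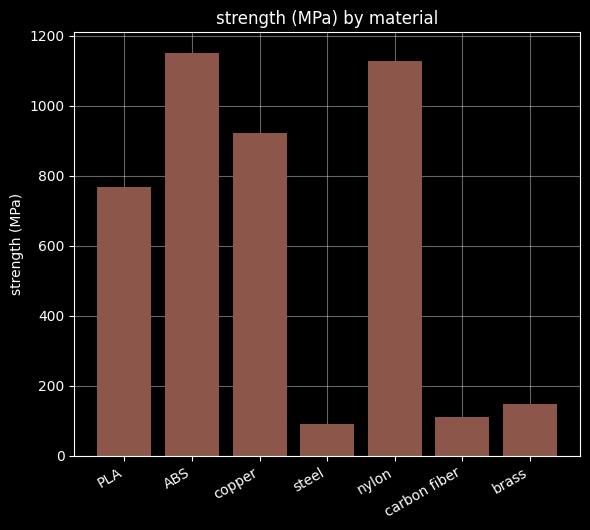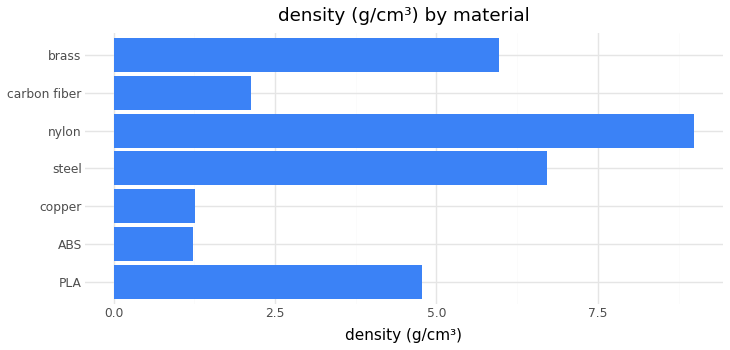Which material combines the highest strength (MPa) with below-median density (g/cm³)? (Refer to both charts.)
ABS

Chart 2 median density (g/cm³) ≈ 5; below-median materials: ABS, copper, carbon fiber. Among those, ABS has the highest strength (MPa) (≈ 1200).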